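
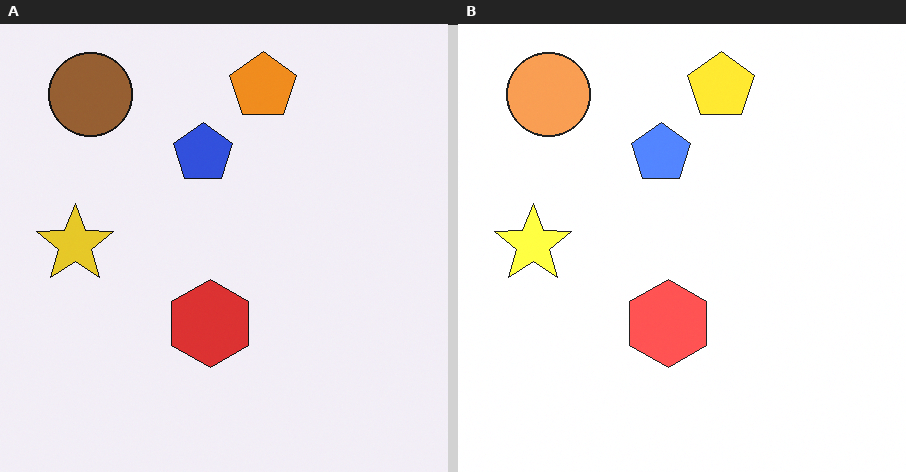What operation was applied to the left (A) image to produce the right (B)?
The transformation is: substantially brightened.

Every pixel — background and shapes alike — is uniformly brightened.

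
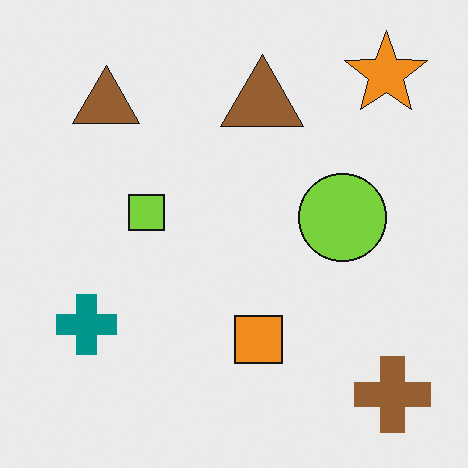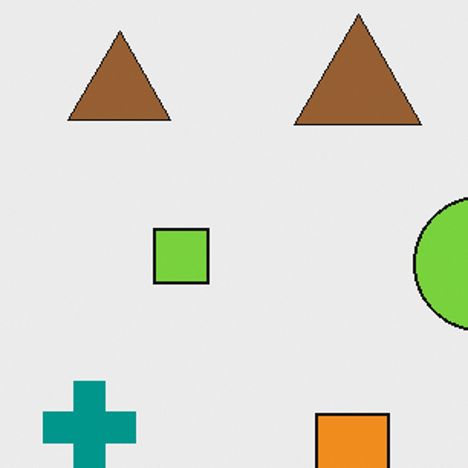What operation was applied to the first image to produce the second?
The transformation is: cropped slightly and scaled back up.

The visible shapes are larger and the field of view is narrower; shapes near the original edges may be partly or wholly outside the frame — a crop-and-rescale.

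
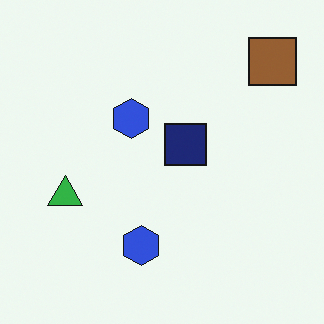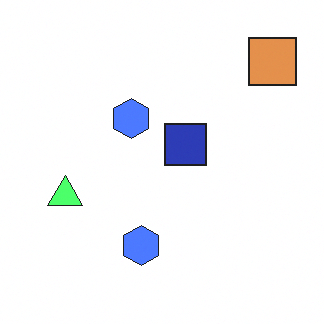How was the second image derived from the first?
It was noticeably brightened.

Every pixel — background and shapes alike — is uniformly brightened.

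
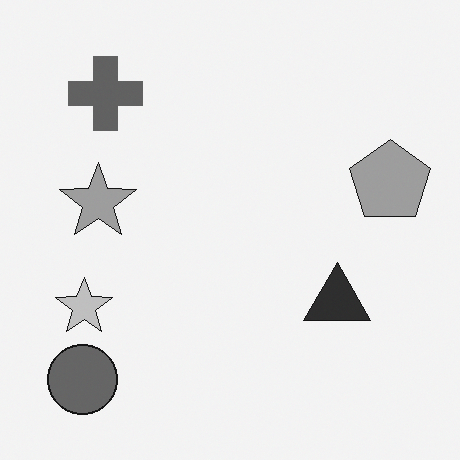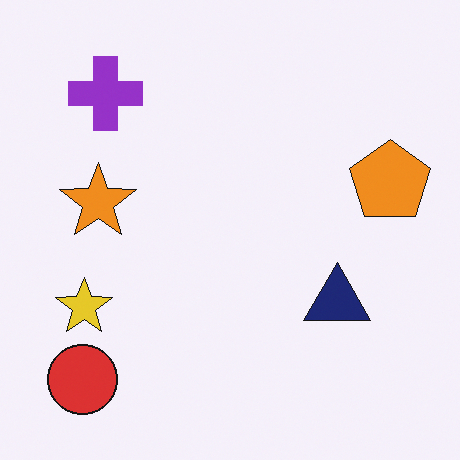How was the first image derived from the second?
This is the original image converted to grayscale.

All color is removed — every shape is now a shade of grey.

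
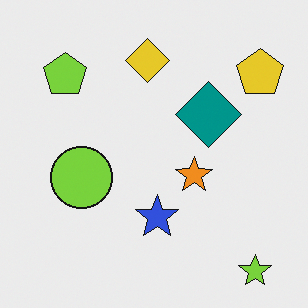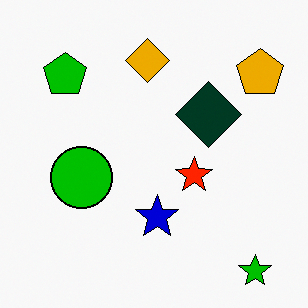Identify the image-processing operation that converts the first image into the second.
Given much higher contrast.

Tones are pushed away from mid-grey across the whole image — a global contrast change.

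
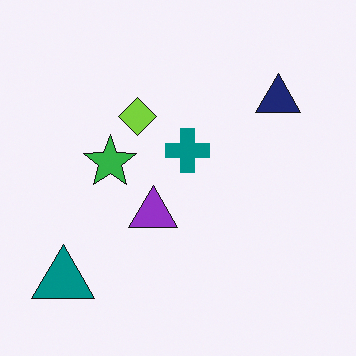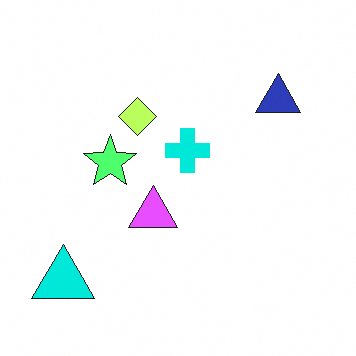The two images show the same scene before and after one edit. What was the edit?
The second image is the first substantially brightened.

Every pixel — background and shapes alike — is uniformly brightened.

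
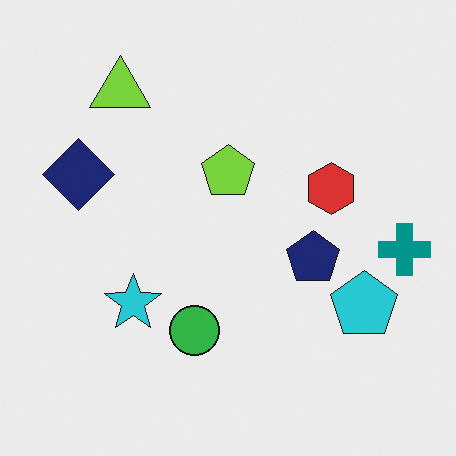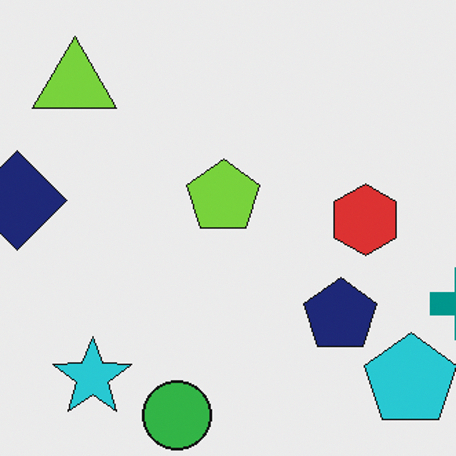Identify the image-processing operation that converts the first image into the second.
The second image is the first cropped slightly and scaled back up.

The visible shapes are larger and the field of view is narrower; shapes near the original edges may be partly or wholly outside the frame — a crop-and-rescale.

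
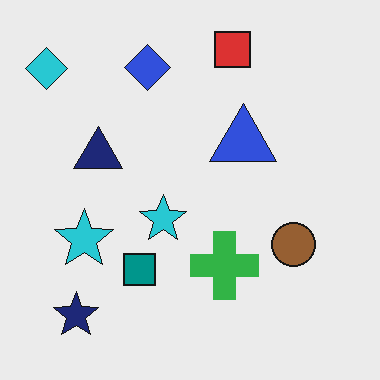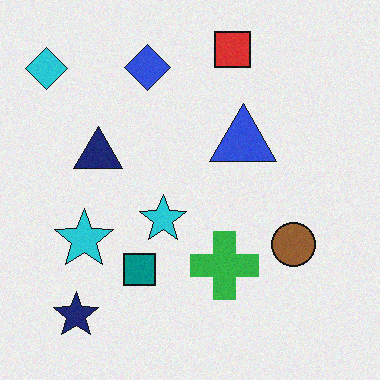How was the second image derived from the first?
The transformation is: degraded with light additive noise.

Random speckle covers the whole image, including the flat background.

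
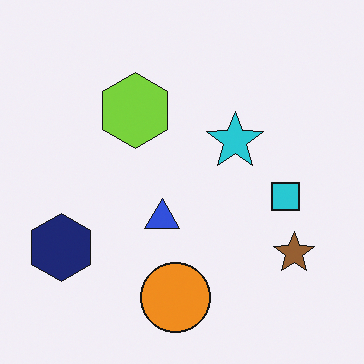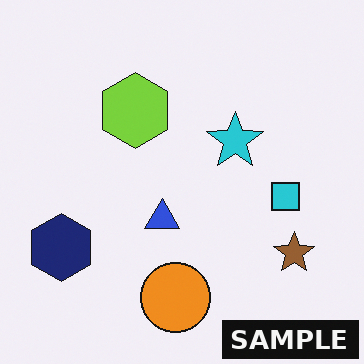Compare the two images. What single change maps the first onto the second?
Watermarked with the text "SAMPLE" in the lower-right corner.

A dark label reading "SAMPLE" appears in the lower-right corner.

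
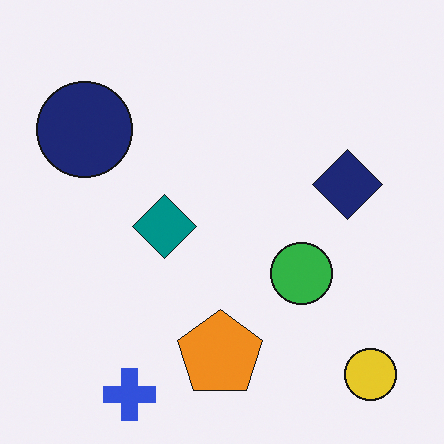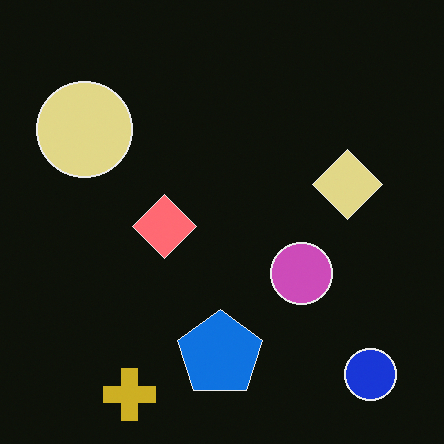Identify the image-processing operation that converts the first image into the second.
It was color-inverted (negative).

The light background has become dark and every shape's color is its complement — a photographic negative.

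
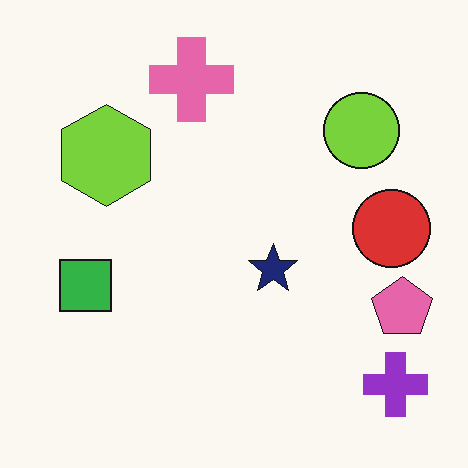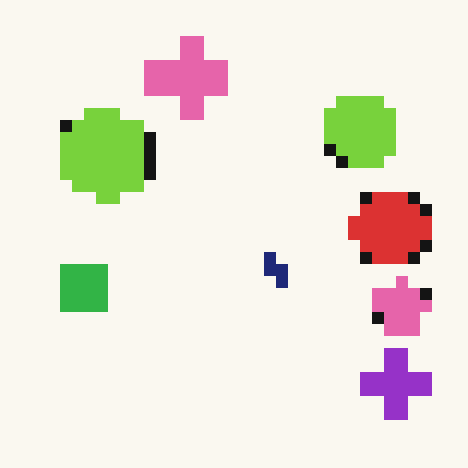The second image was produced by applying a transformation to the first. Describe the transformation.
The image was coarsely pixelated.

Shapes are reduced to large square blocks; fine edges and outlines are lost — a downscale-then-upscale (mosaic) effect.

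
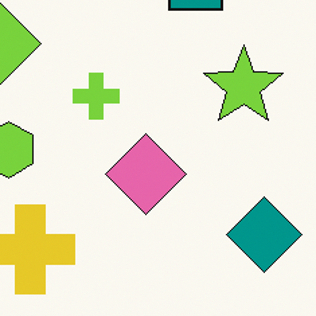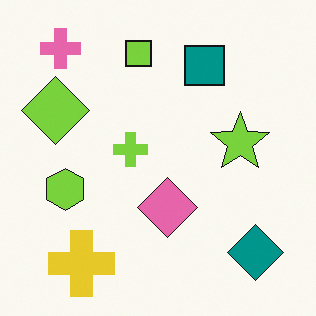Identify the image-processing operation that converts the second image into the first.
It was cropped slightly and scaled back up.

The visible shapes are larger and the field of view is narrower; shapes near the original edges may be partly or wholly outside the frame — a crop-and-rescale.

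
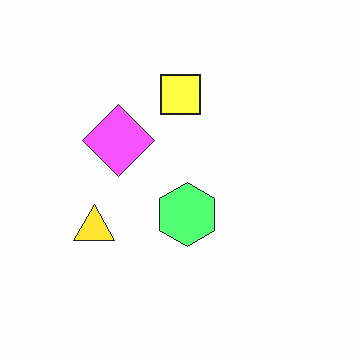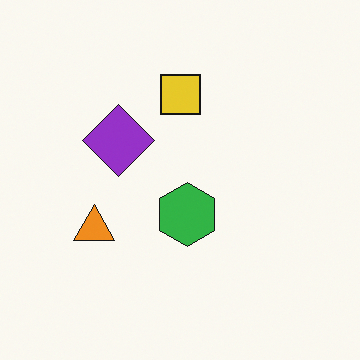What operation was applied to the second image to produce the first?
It was brightened a lot.

Every pixel — background and shapes alike — is uniformly brightened.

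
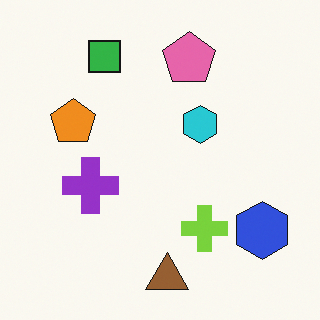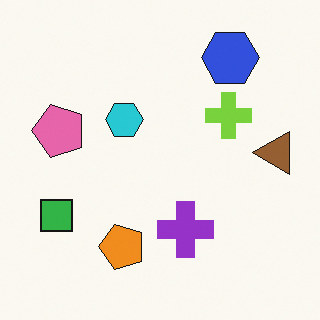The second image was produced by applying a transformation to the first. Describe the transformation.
The transformation is: rotated 90° counter-clockwise.

The blue hexagon sits in the bottom-right of the first image and the top-right of the second — consistent with a whole-image 90° counter-clockwise rotation.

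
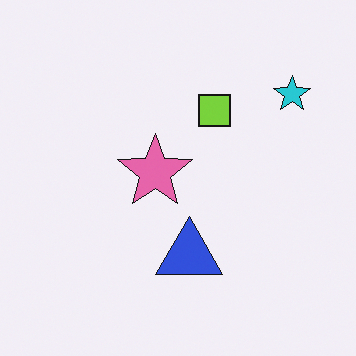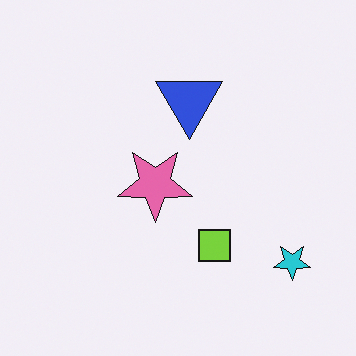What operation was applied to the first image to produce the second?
It was flipped vertically (top ↔ bottom).

The cyan star is in the top-right of the first image and the bottom-right of the second — shapes on opposite sides of the horizontal midline have swapped in a mirror flip.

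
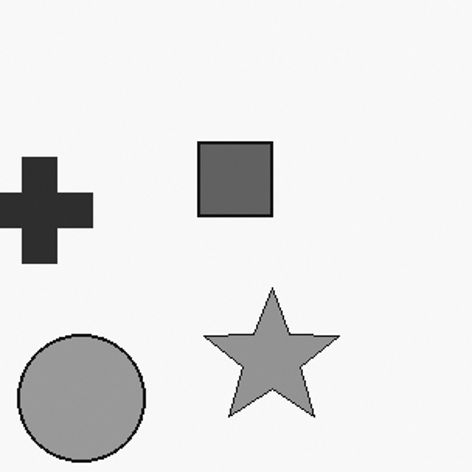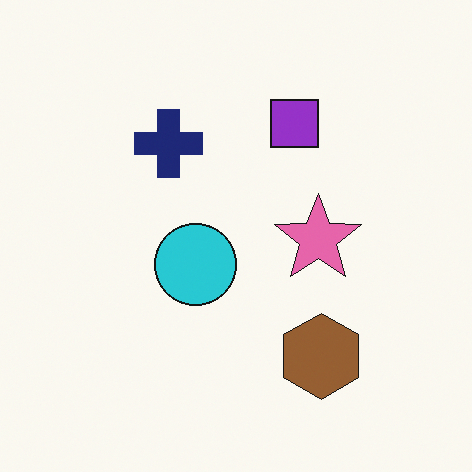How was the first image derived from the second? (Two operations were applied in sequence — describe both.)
The image was cropped slightly and scaled back up, then converted to grayscale.

The visible shapes are larger and the field of view is narrower; shapes near the original edges may be partly or wholly outside the frame — a crop-and-rescale. All color is removed — every shape is now a shade of grey.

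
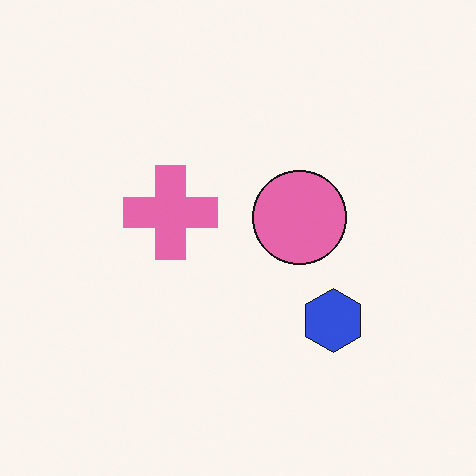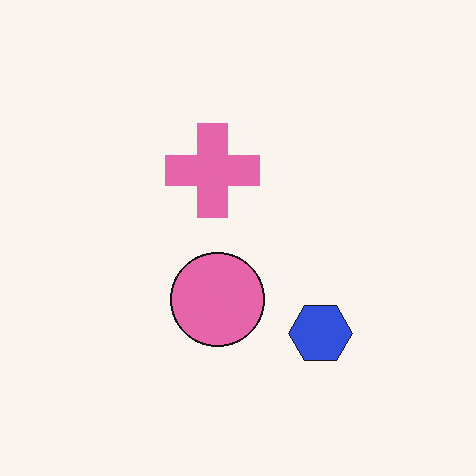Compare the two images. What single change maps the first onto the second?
Transposed (reflected across the top-left ↔ bottom-right diagonal).

Shapes have swapped their row and column positions — what was in the top-right is now in the bottom-left — a diagonal reflection.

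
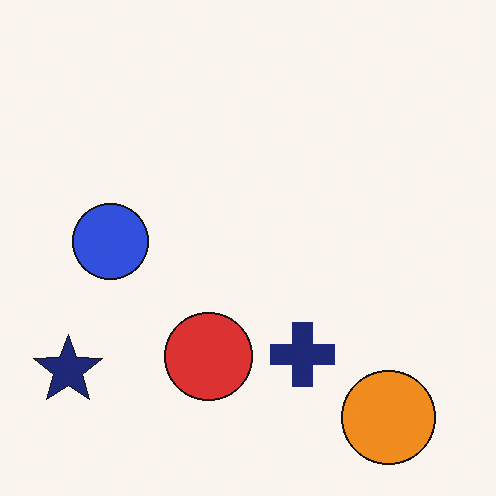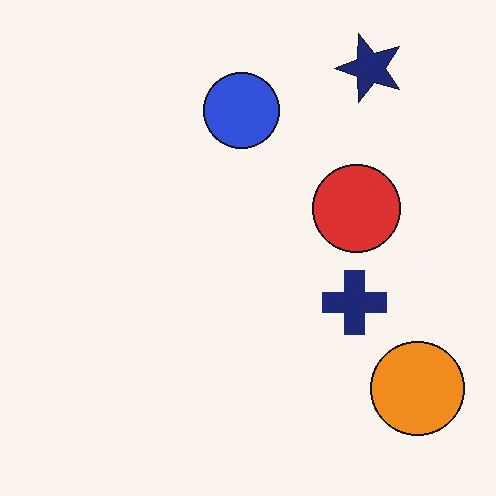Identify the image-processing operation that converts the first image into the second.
It was transposed (reflected across the top-left ↔ bottom-right diagonal).

Shapes have swapped their row and column positions — what was in the top-right is now in the bottom-left — a diagonal reflection.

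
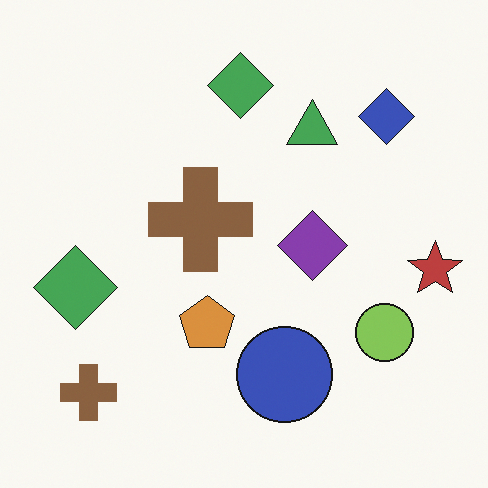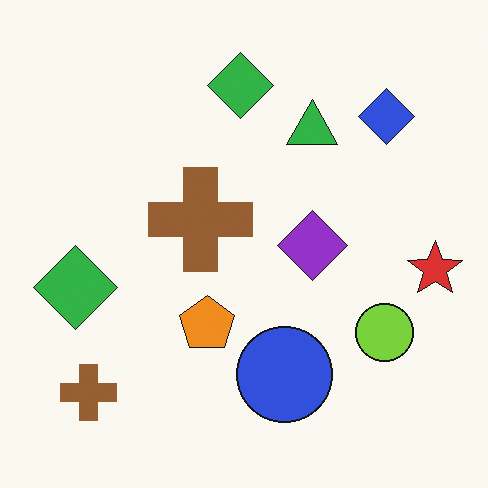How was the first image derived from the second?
It was slightly desaturated.

All colors are more muted and greyish — a global saturation change.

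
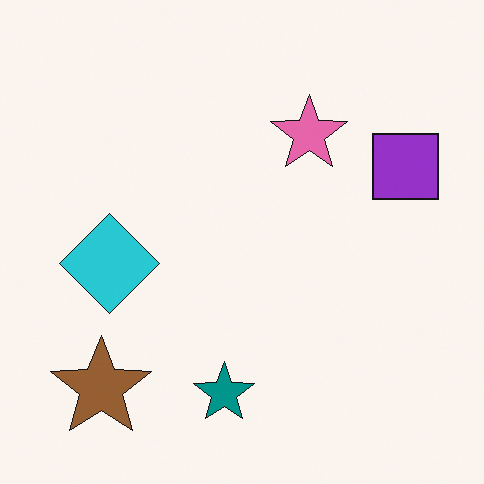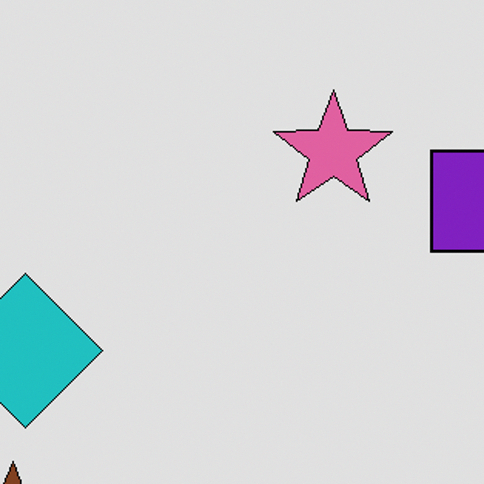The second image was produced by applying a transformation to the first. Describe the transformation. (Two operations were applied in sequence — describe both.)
The transformation is: moderately posterized, then cropped slightly and scaled back up.

Each flat color has snapped to a coarser quantized level — most visibly, the near-white background has dropped to a flat grey. The visible shapes are larger and the field of view is narrower; shapes near the original edges may be partly or wholly outside the frame — a crop-and-rescale.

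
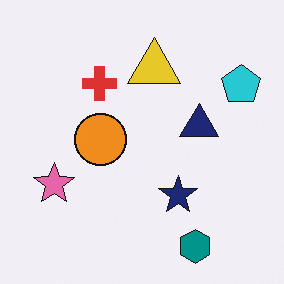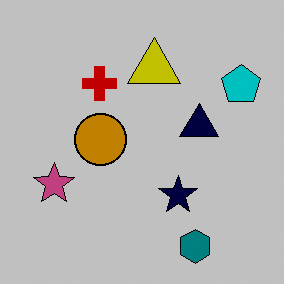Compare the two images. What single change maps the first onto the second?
This is the original image heavily posterized to just a handful of flat colors.

Each flat color has snapped to a coarser quantized level — most visibly, the near-white background has dropped to a flat grey.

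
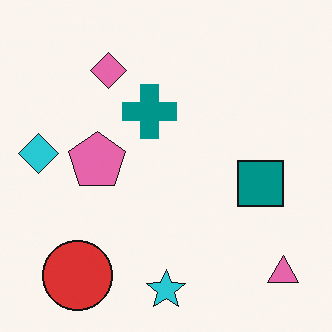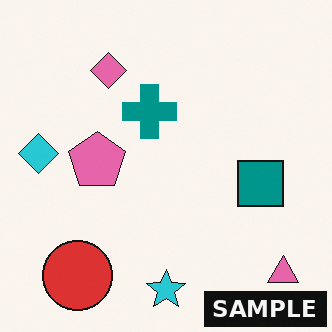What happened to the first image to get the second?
The transformation is: watermarked with the text "SAMPLE" in the lower-right corner.

A dark label reading "SAMPLE" appears in the lower-right corner.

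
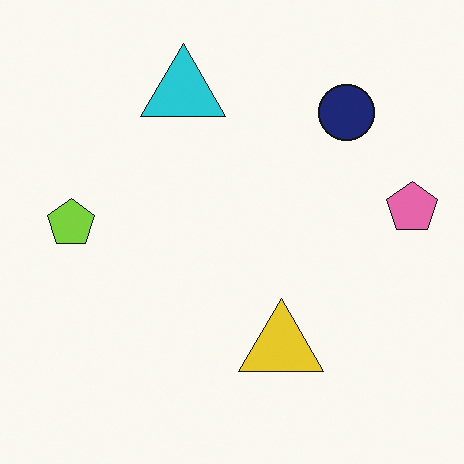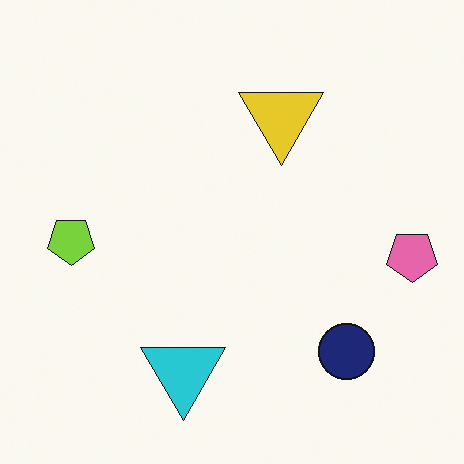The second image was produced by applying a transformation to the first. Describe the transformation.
The image was flipped vertically (top ↔ bottom).

The cyan triangle is in the top of the first image and the bottom of the second — shapes on opposite sides of the horizontal midline have swapped in a mirror flip.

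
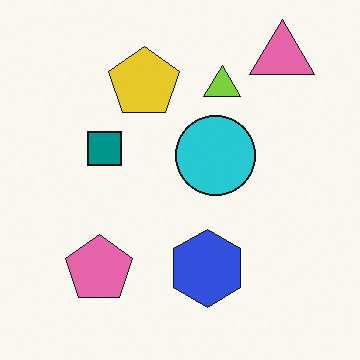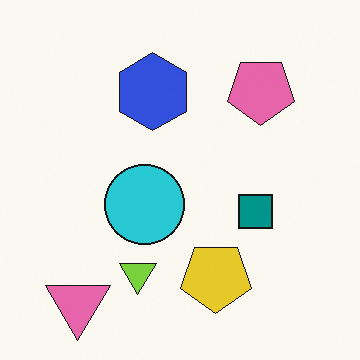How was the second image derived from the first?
The second image is the first rotated 180°.

The pink triangle sits in the top-right of the first image and the bottom-left of the second — consistent with a whole-image 180° rotation.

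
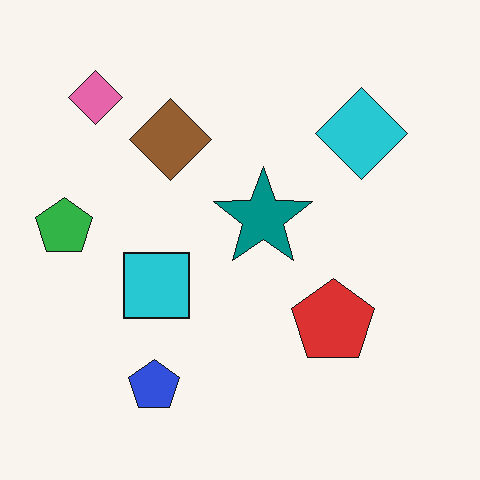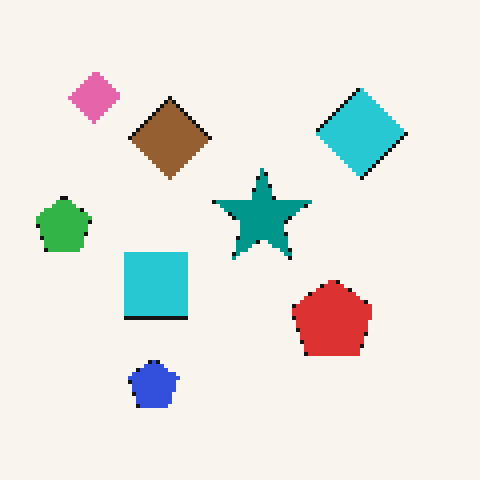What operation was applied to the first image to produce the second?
The transformation is: mildly pixelated.

Shapes are reduced to large square blocks; fine edges and outlines are lost — a downscale-then-upscale (mosaic) effect.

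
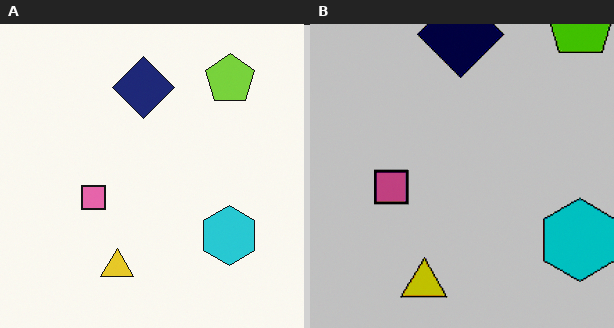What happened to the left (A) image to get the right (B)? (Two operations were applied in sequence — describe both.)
The transformation is: cropped slightly and scaled back up, then heavily posterized to just a handful of flat colors.

The visible shapes are larger and the field of view is narrower; shapes near the original edges may be partly or wholly outside the frame — a crop-and-rescale. Each flat color has snapped to a coarser quantized level — most visibly, the near-white background has dropped to a flat grey.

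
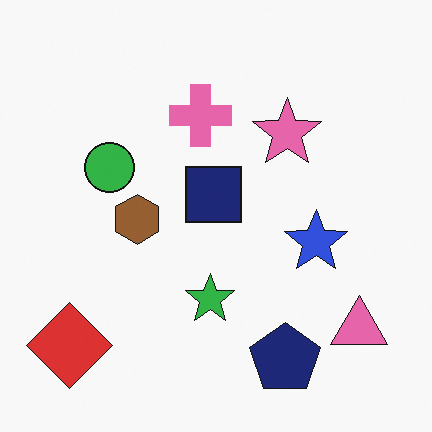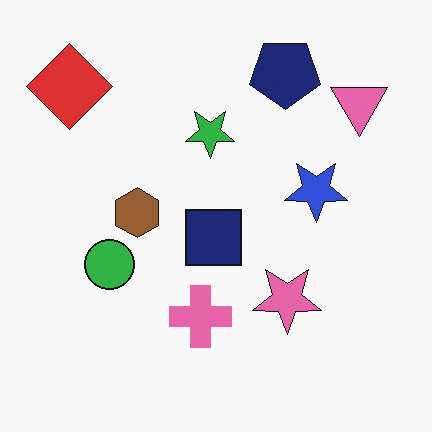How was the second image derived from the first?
Flipped vertically (top ↔ bottom).

The navy pentagon is in the bottom of the first image and the top of the second — shapes on opposite sides of the horizontal midline have swapped in a mirror flip.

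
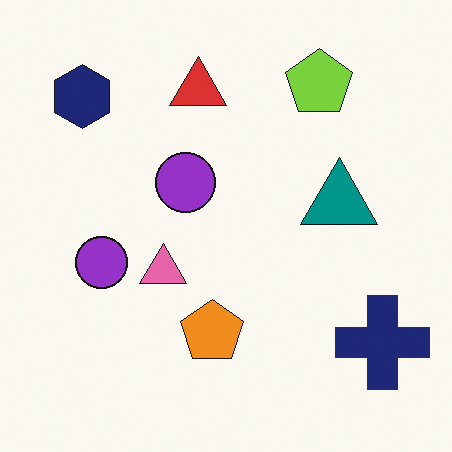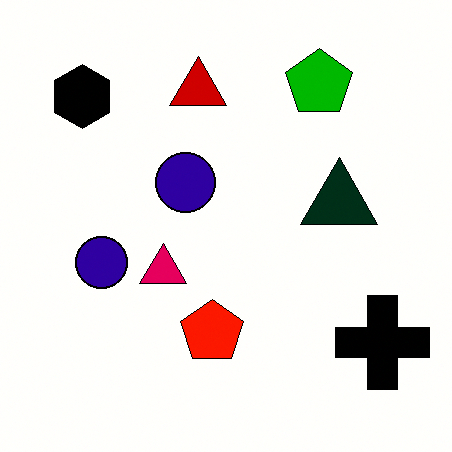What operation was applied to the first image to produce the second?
The image was boosted in contrast.

Tones are pushed away from mid-grey across the whole image — a global contrast change.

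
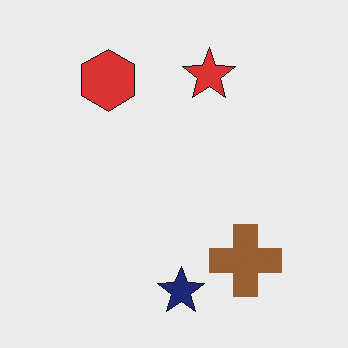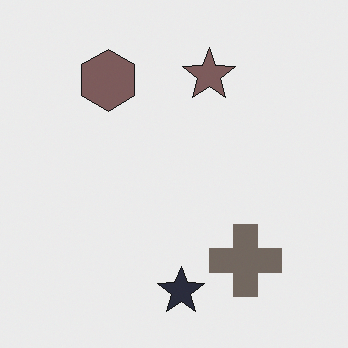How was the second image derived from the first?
The second image is the first heavily desaturated.

All colors are more muted and greyish — a global saturation change.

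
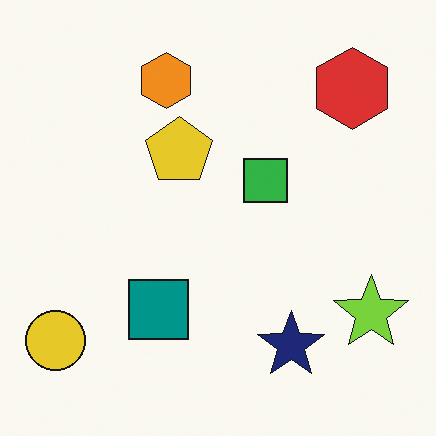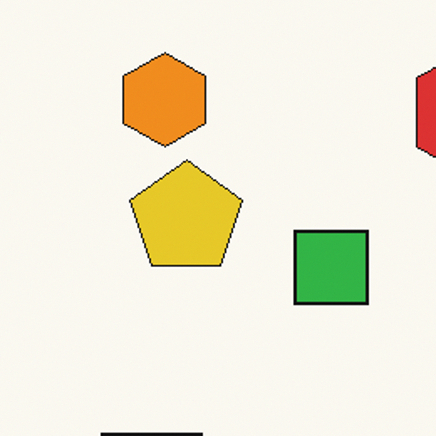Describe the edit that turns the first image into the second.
The transformation is: cropped tightly and scaled back up.

The visible shapes are larger and the field of view is narrower; shapes near the original edges may be partly or wholly outside the frame — a crop-and-rescale.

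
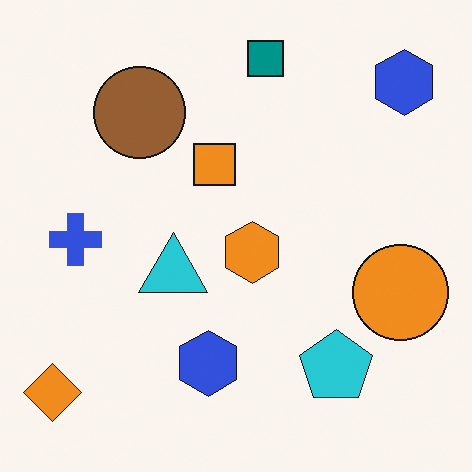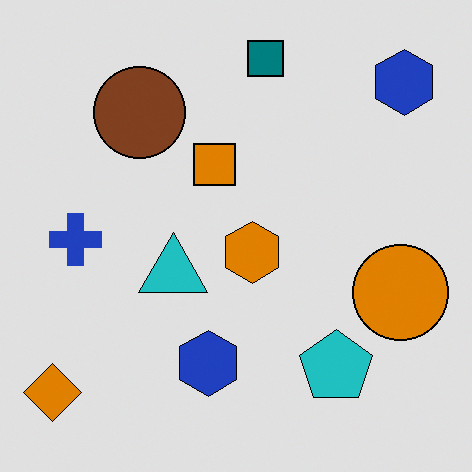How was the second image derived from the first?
It was posterized to a reduced palette.

Each flat color has snapped to a coarser quantized level — most visibly, the near-white background has dropped to a flat grey.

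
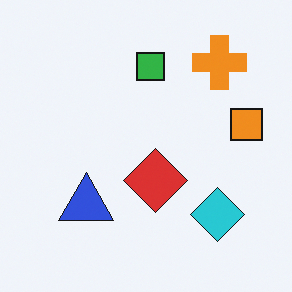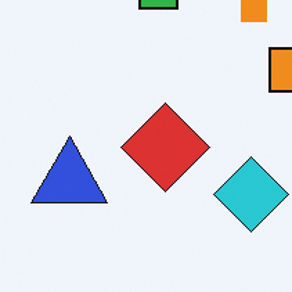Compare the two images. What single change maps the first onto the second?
Cropped slightly and scaled back up.

The visible shapes are larger and the field of view is narrower; shapes near the original edges may be partly or wholly outside the frame — a crop-and-rescale.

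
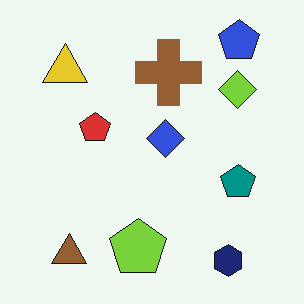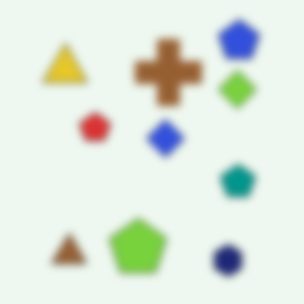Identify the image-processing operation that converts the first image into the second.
It was noticeably gaussian-blurred.

Shape edges and outlines are uniformly softened across the whole image.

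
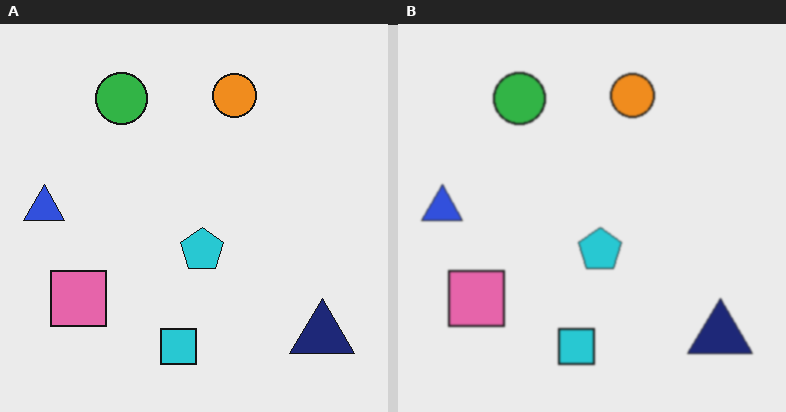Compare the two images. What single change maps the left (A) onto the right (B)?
The right (B) image is the left (A) lightly blurred.

Shape edges and outlines are uniformly softened across the whole image.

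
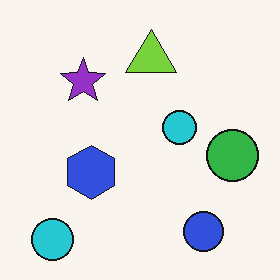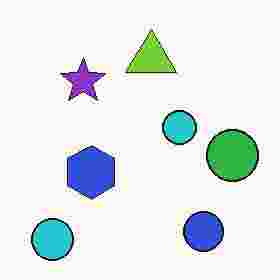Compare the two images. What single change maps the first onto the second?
The second image is the first heavily JPEG-compressed with obvious blocking artifacts.

Blocky 8×8 compression artifacts appear around shape edges and the flat background shows ringing — characteristic JPEG degradation.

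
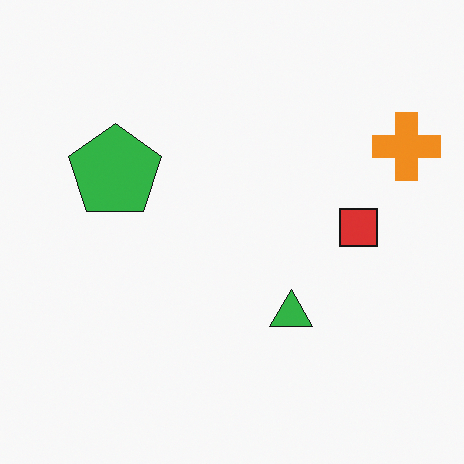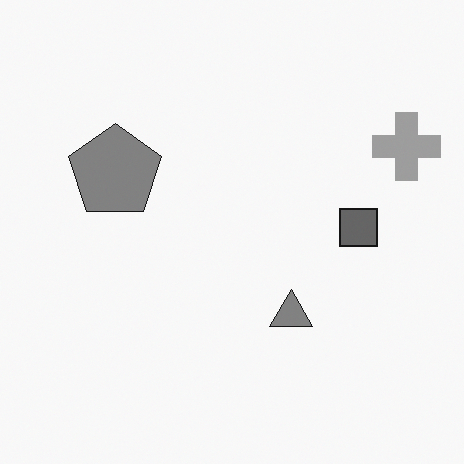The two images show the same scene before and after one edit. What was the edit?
This is the original image converted to grayscale.

All color is removed — every shape is now a shade of grey.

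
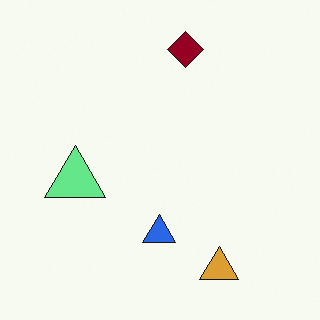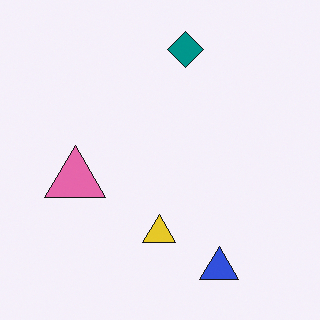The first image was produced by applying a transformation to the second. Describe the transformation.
Hue-shifted through roughly half the color wheel.

Every shape's color has rotated by the same amount around the hue wheel — a uniform hue shift.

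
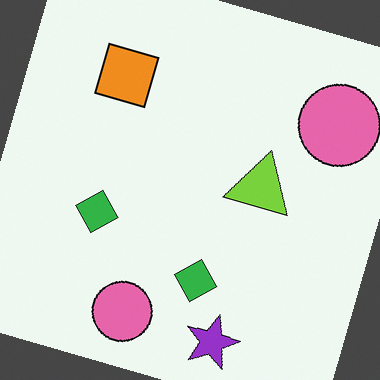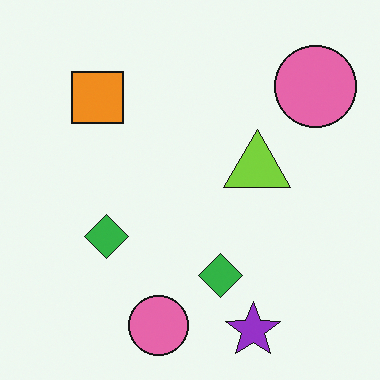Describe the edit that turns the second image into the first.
Rotated clockwise by a moderate amount.

Every shape is tilted by the same angle and the image corners show triangular fill wedges — a whole-image rotation by a non-right angle.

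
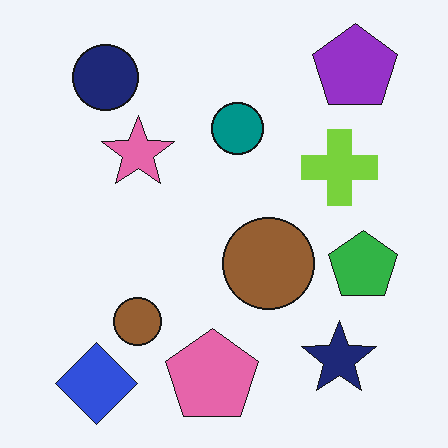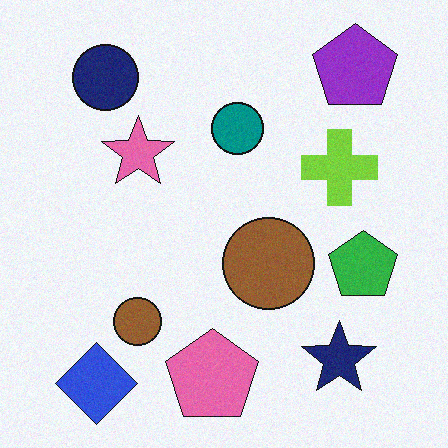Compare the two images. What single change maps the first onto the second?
It was degraded with subtle gaussian noise.

Random speckle covers the whole image, including the flat background.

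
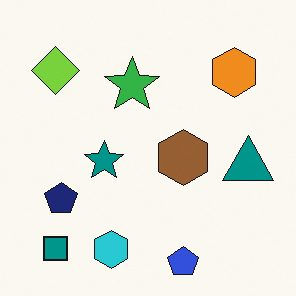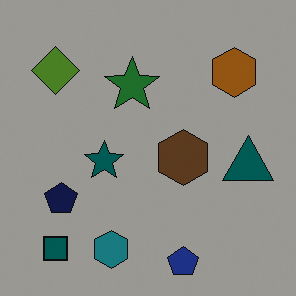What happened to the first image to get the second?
The second image is the first substantially darkened.

Every pixel — background and shapes alike — is uniformly darkened.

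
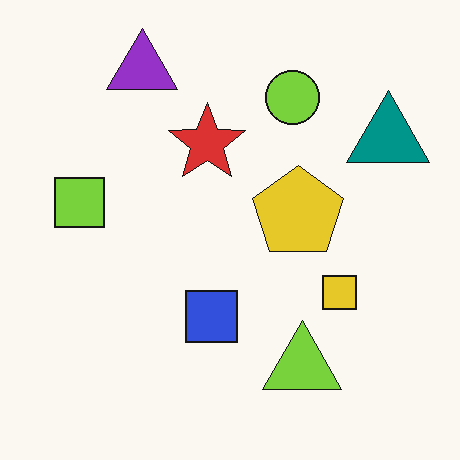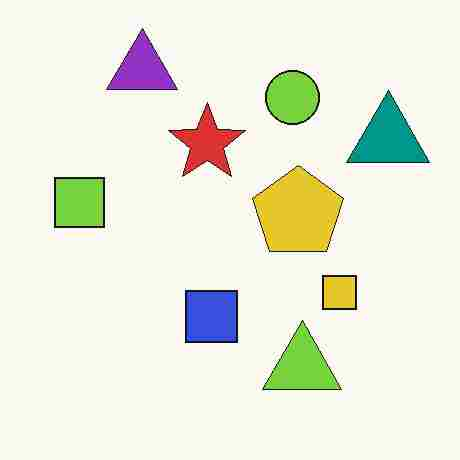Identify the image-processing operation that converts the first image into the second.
It was degraded with heavy JPEG compression.

Blocky 8×8 compression artifacts appear around shape edges and the flat background shows ringing — characteristic JPEG degradation.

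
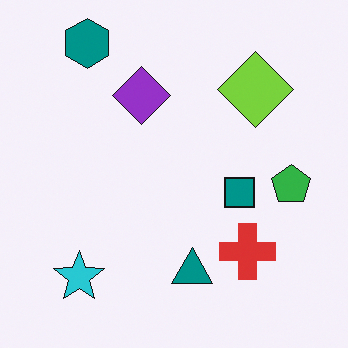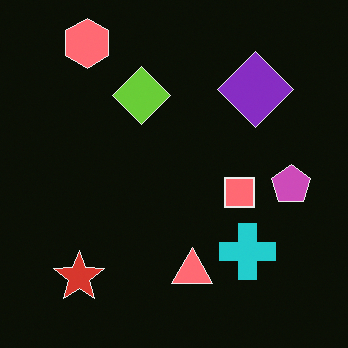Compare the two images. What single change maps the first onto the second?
The transformation is: color-inverted (negative).

The light background has become dark and every shape's color is its complement — a photographic negative.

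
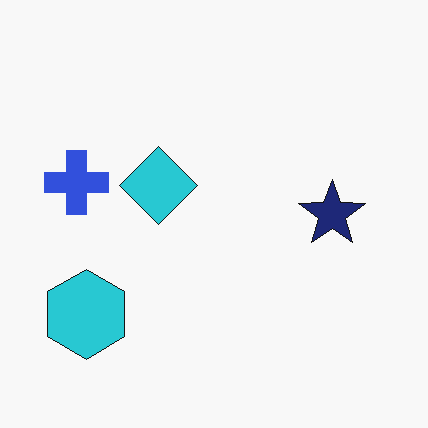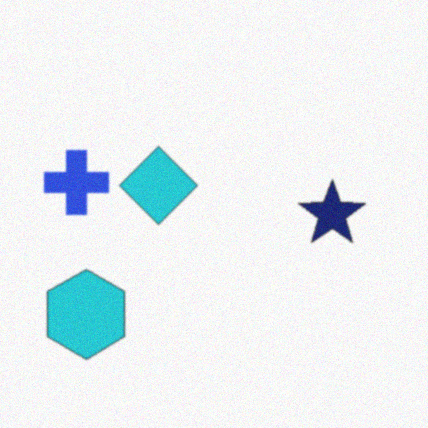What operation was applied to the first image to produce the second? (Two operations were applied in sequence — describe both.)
The second image is the first slightly softened, then degraded with light additive noise.

Shape edges and outlines are uniformly softened across the whole image. Random speckle covers the whole image, including the flat background.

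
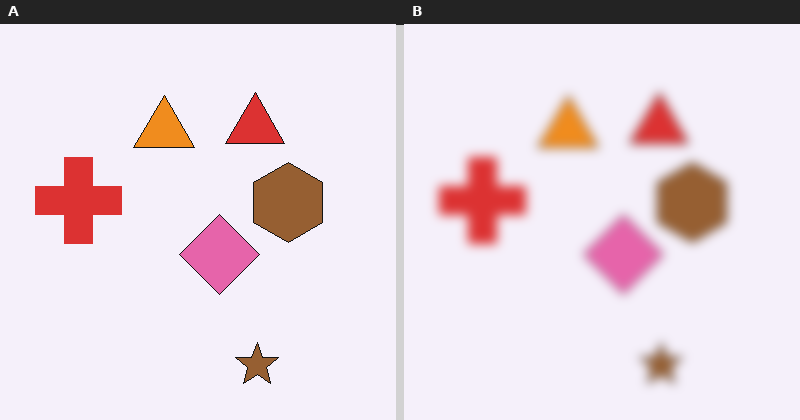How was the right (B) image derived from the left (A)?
Heavily blurred.

Shape edges and outlines are uniformly softened across the whole image.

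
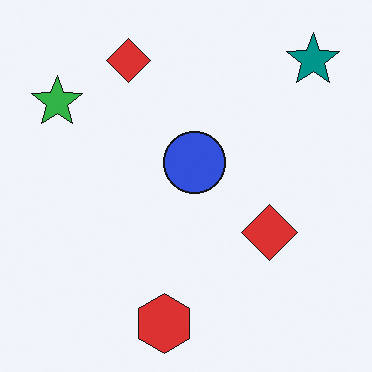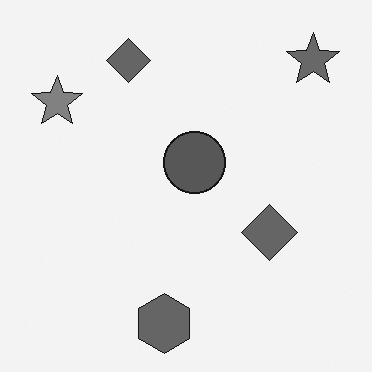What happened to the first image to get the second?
This is the original image converted to grayscale.

All color is removed — every shape is now a shade of grey.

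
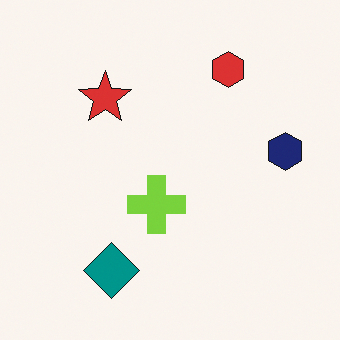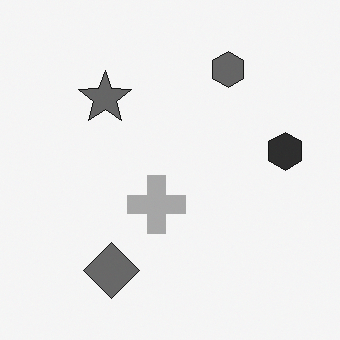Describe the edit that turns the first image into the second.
Converted to grayscale.

All color is removed — every shape is now a shade of grey.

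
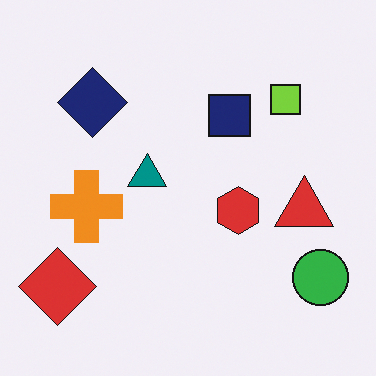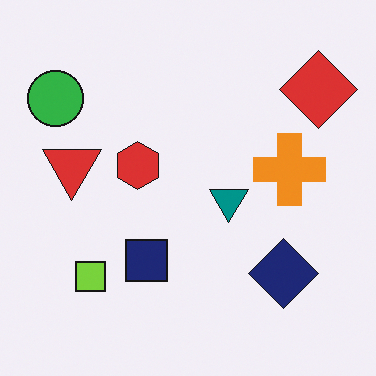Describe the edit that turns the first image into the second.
This is the original image rotated 180°.

The red diamond sits in the bottom-left of the first image and the top-right of the second — consistent with a whole-image 180° rotation.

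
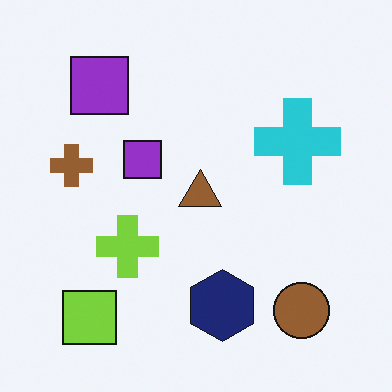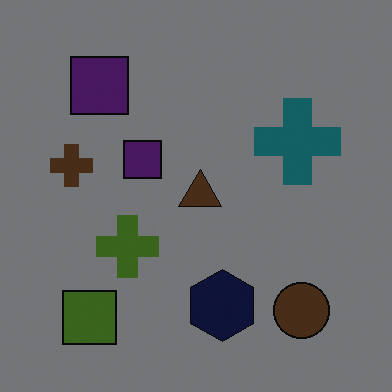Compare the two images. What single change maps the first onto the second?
The second image is the first darkened a lot.

Every pixel — background and shapes alike — is uniformly darkened.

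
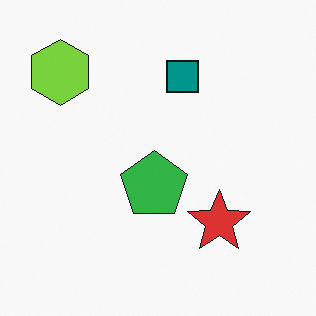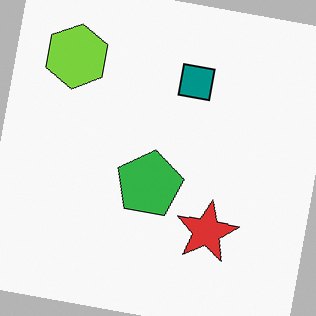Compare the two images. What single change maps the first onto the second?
The transformation is: rotated clockwise by a few degrees.

Every shape is tilted by the same angle and the image corners show triangular fill wedges — a whole-image rotation by a non-right angle.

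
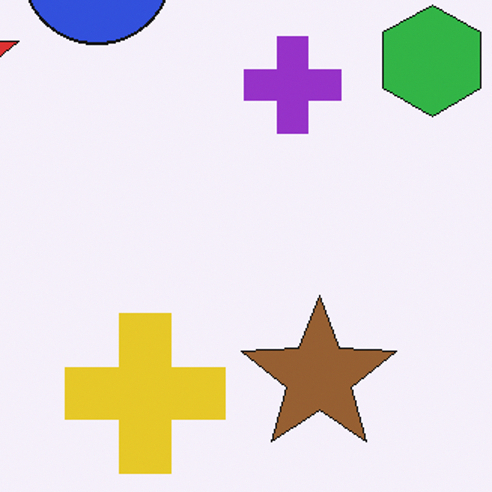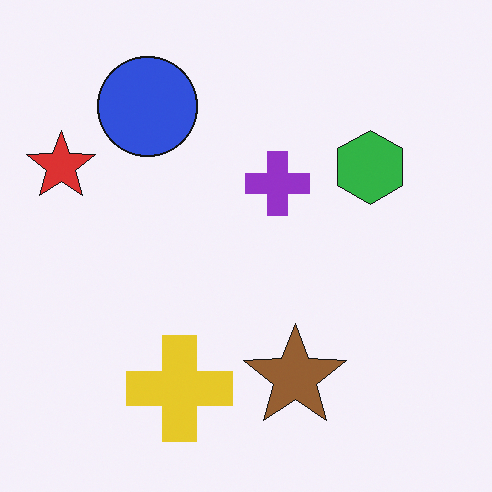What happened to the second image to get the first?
This is the original image cropped to a modestly smaller region and rescaled.

The visible shapes are larger and the field of view is narrower; shapes near the original edges may be partly or wholly outside the frame — a crop-and-rescale.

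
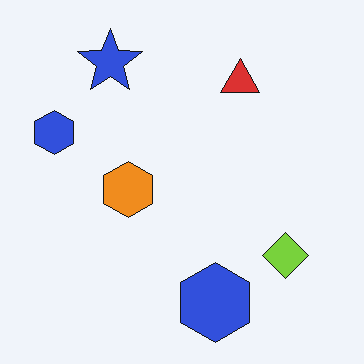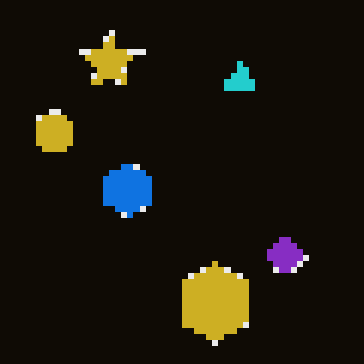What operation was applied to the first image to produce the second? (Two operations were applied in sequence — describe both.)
Pixelated into visible square blocks, then color-inverted (negative).

Shapes are reduced to large square blocks; fine edges and outlines are lost — a downscale-then-upscale (mosaic) effect. The light background has become dark and every shape's color is its complement — a photographic negative.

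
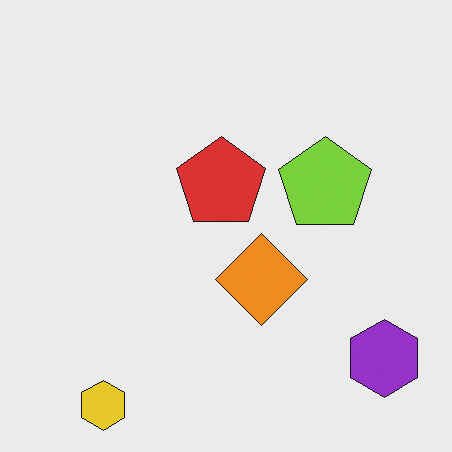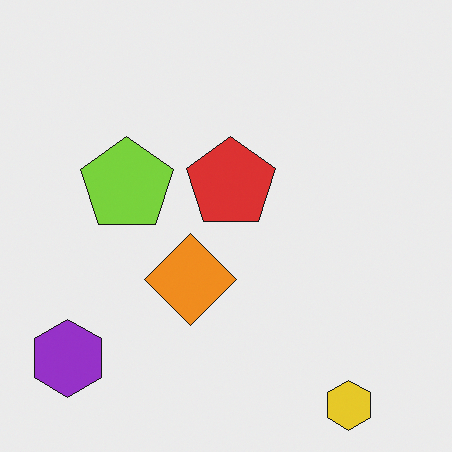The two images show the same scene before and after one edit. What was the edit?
The image was flipped horizontally (left ↔ right).

The purple hexagon is in the bottom-right of the first image and the bottom-left of the second — shapes on opposite sides of the vertical midline have swapped in a mirror flip.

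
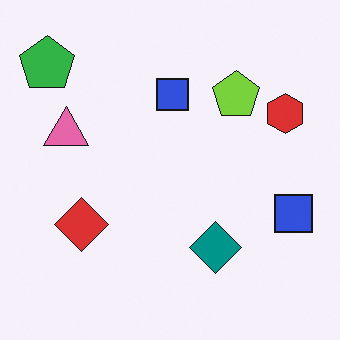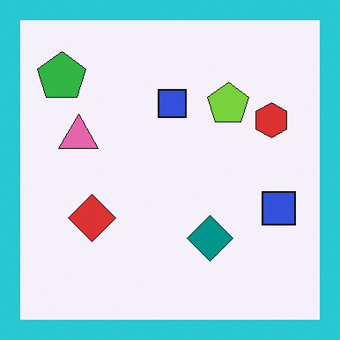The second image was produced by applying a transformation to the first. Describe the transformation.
This is the original image framed with a cyan border.

A solid cyan frame runs around the edge of the second image, with the content slightly shrunk inside it.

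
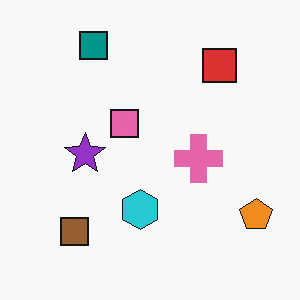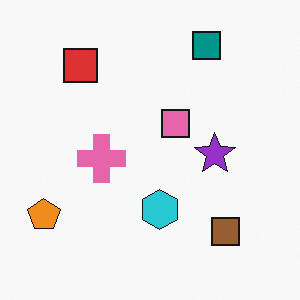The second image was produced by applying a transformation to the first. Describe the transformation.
This is the original image flipped horizontally (left ↔ right).

The orange pentagon is in the bottom-right of the first image and the bottom-left of the second — shapes on opposite sides of the vertical midline have swapped in a mirror flip.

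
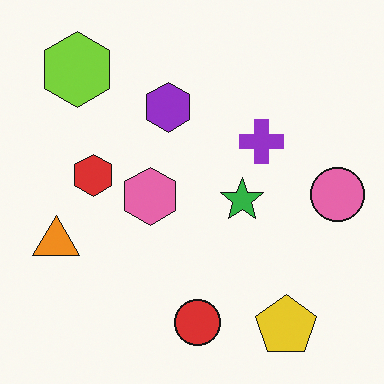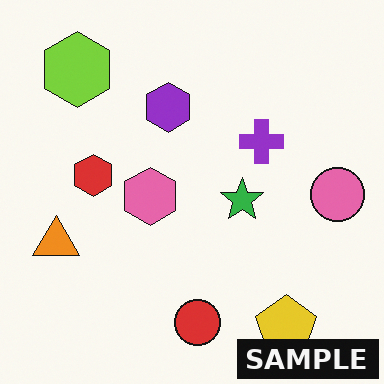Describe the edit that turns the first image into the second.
The image was watermarked with the text "SAMPLE" in the lower-right corner.

A dark label reading "SAMPLE" appears in the lower-right corner.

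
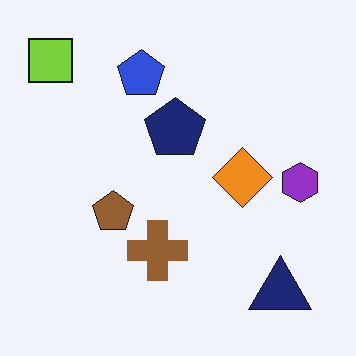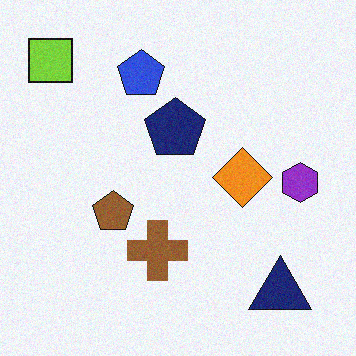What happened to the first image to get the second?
The second image is the first degraded with subtle gaussian noise.

Random speckle covers the whole image, including the flat background.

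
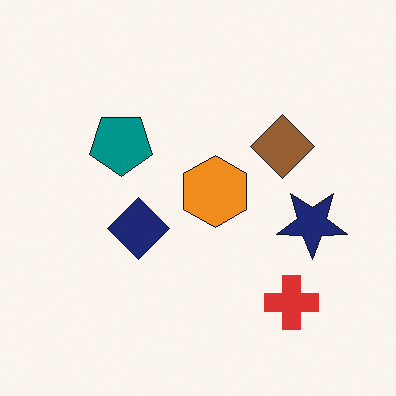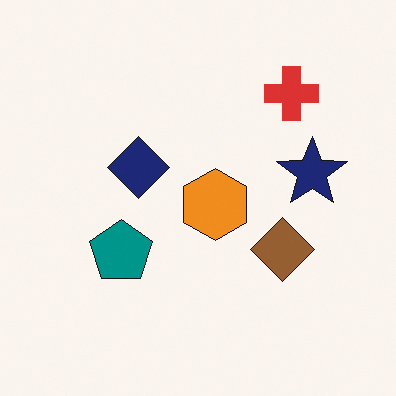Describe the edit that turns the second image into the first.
It was flipped vertically (top ↔ bottom).

The red cross is in the top-right of the second image and the bottom-right of the first — shapes on opposite sides of the horizontal midline have swapped in a mirror flip.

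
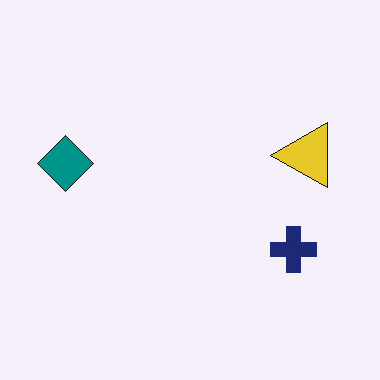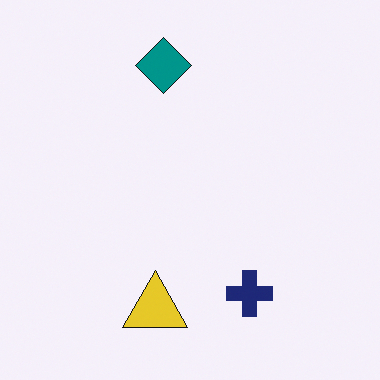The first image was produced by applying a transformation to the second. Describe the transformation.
The first image is the second transposed (reflected across the top-left ↔ bottom-right diagonal).

Shapes have swapped their row and column positions — what was in the top-right is now in the bottom-left — a diagonal reflection.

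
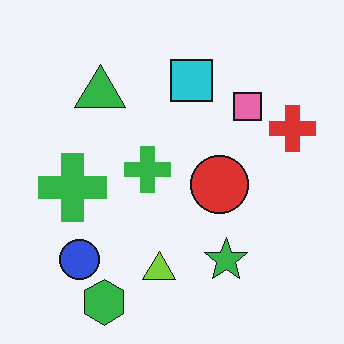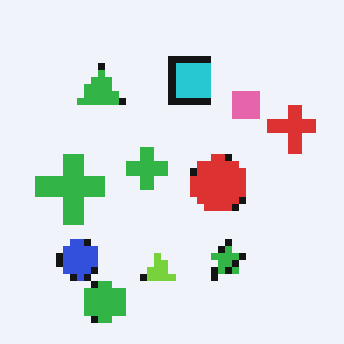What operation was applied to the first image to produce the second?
The transformation is: moderately pixelated.

Shapes are reduced to large square blocks; fine edges and outlines are lost — a downscale-then-upscale (mosaic) effect.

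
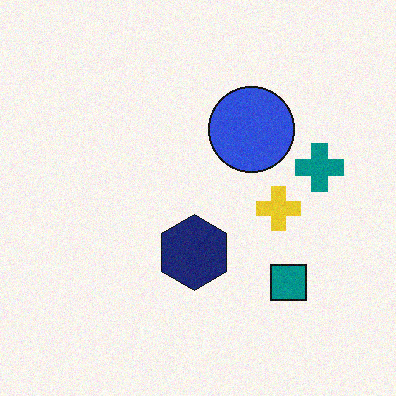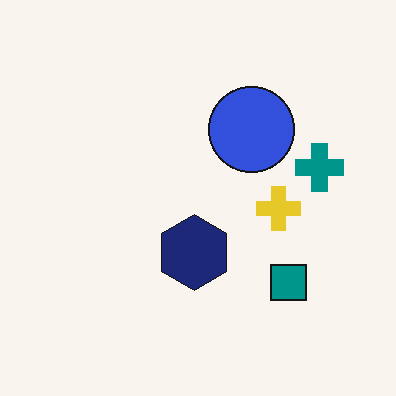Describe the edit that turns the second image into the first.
The transformation is: degraded with light additive noise.

Random speckle covers the whole image, including the flat background.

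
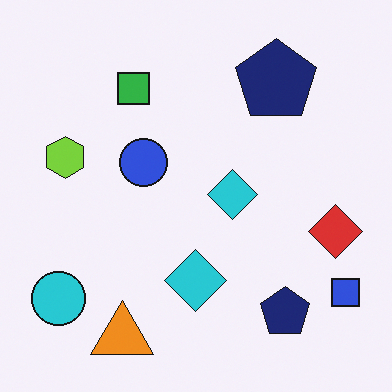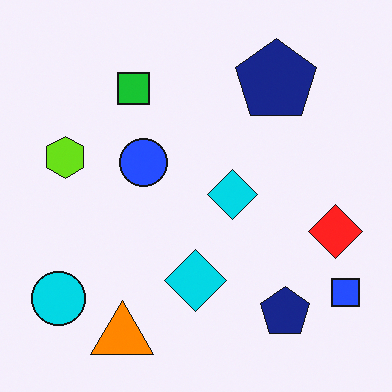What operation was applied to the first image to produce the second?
Slightly oversaturated.

All colors are more vivid — a global saturation change.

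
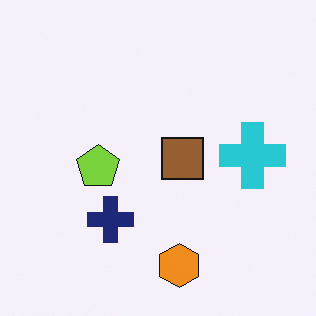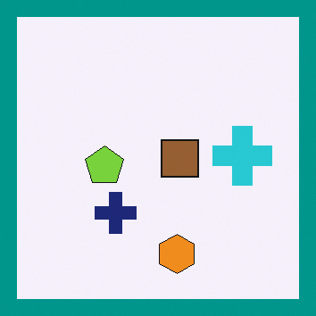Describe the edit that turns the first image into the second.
The transformation is: framed with a teal border.

A solid teal frame runs around the edge of the second image, with the content slightly shrunk inside it.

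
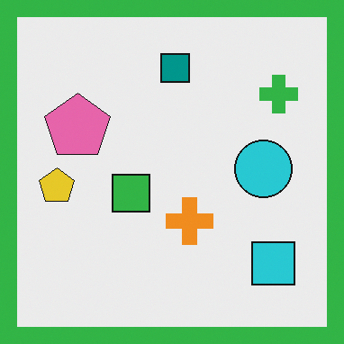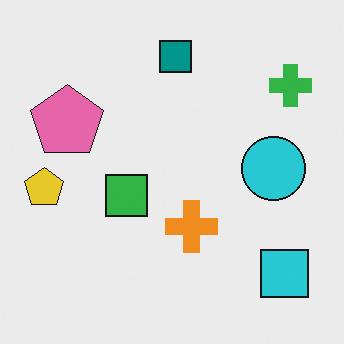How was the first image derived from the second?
The image was framed with a green border.

A solid green frame runs around the edge of the first image, with the content slightly shrunk inside it.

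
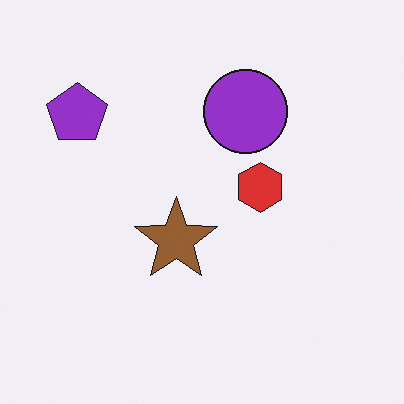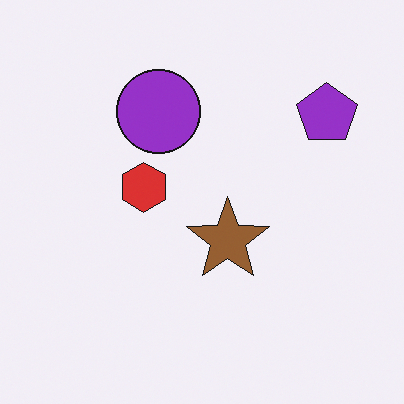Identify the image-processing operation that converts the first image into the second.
This is the original image flipped horizontally (left ↔ right).

The purple pentagon is in the top-left of the first image and the top-right of the second — shapes on opposite sides of the vertical midline have swapped in a mirror flip.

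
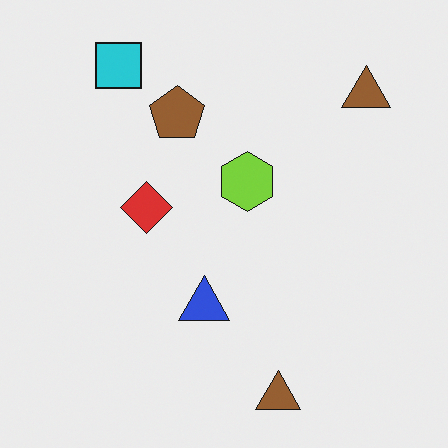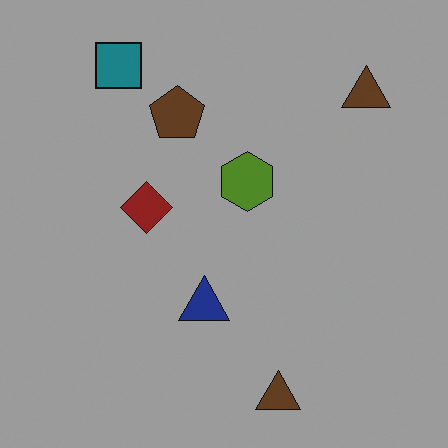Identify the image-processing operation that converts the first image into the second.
It was substantially darkened.

Every pixel — background and shapes alike — is uniformly darkened.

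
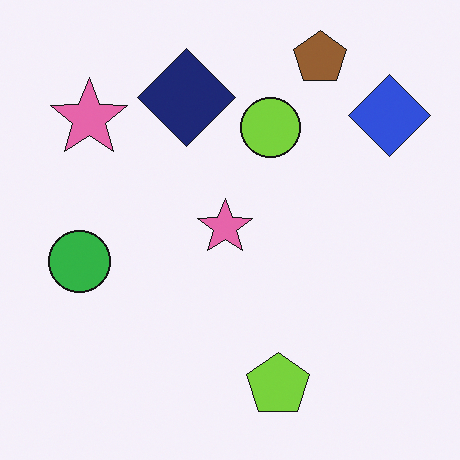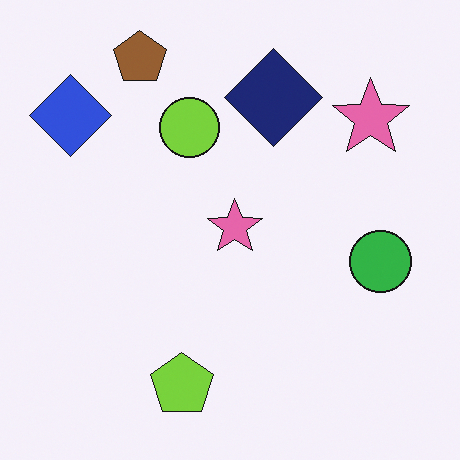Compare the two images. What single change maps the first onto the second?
The transformation is: flipped horizontally (left ↔ right).

The blue diamond is in the top-right of the first image and the top-left of the second — shapes on opposite sides of the vertical midline have swapped in a mirror flip.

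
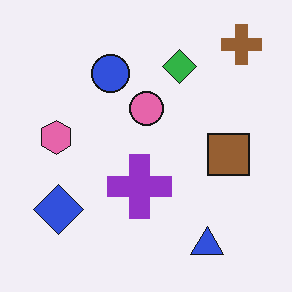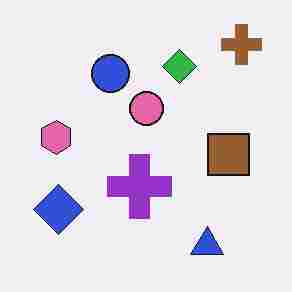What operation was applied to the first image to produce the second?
The transformation is: heavily JPEG-compressed with obvious blocking artifacts.

Blocky 8×8 compression artifacts appear around shape edges and the flat background shows ringing — characteristic JPEG degradation.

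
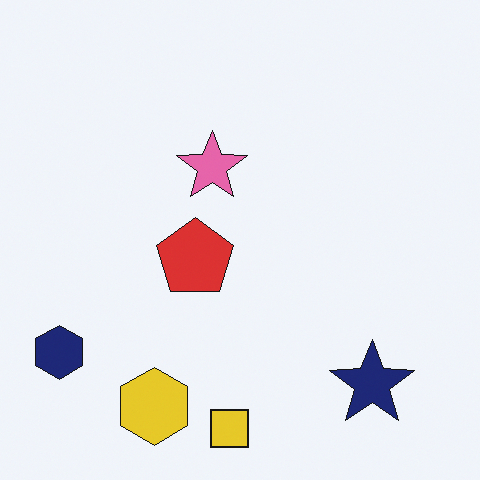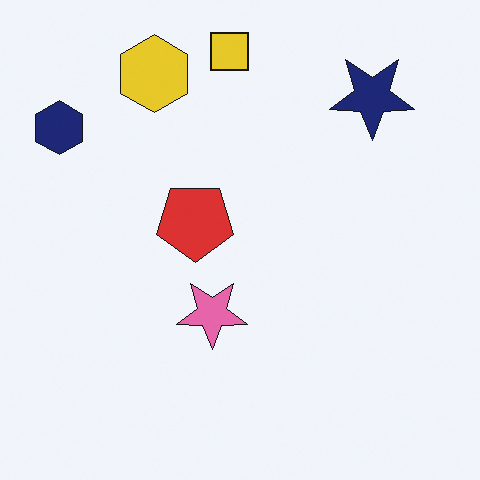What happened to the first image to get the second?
This is the original image flipped vertically (top ↔ bottom).

The yellow square is in the bottom of the first image and the top of the second — shapes on opposite sides of the horizontal midline have swapped in a mirror flip.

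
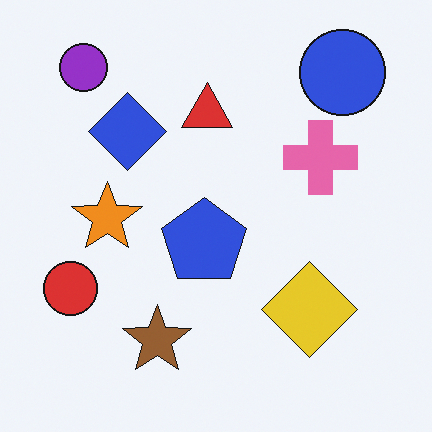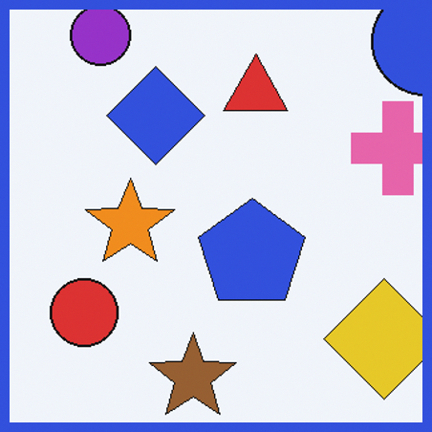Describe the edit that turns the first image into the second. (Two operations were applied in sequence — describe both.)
It was cropped to a modestly smaller region and rescaled, then framed with a blue border.

The visible shapes are larger and the field of view is narrower; shapes near the original edges may be partly or wholly outside the frame — a crop-and-rescale. A solid blue frame runs around the edge of the second image, with the content slightly shrunk inside it.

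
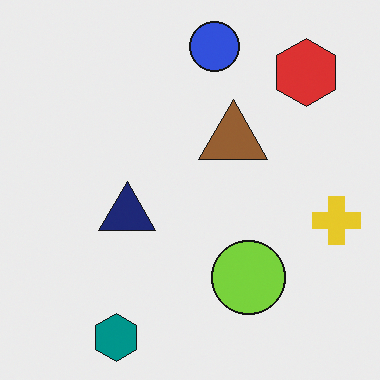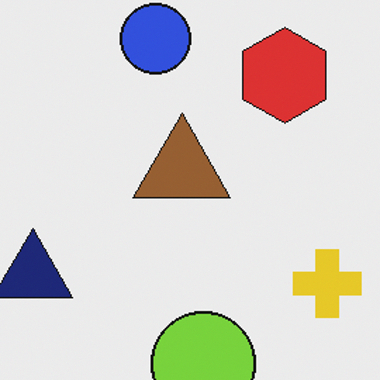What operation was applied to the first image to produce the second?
The second image is the first cropped to a modestly smaller region and rescaled.

The visible shapes are larger and the field of view is narrower; shapes near the original edges may be partly or wholly outside the frame — a crop-and-rescale.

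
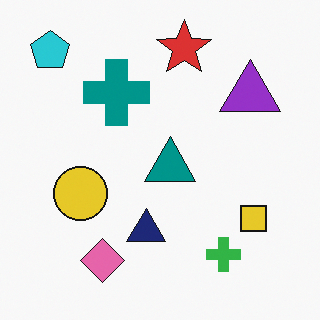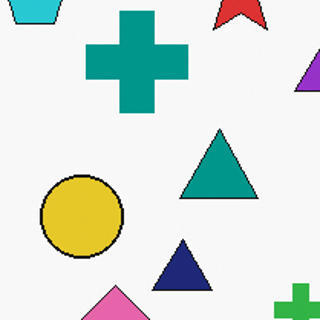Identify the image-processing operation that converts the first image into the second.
It was cropped slightly and scaled back up.

The visible shapes are larger and the field of view is narrower; shapes near the original edges may be partly or wholly outside the frame — a crop-and-rescale.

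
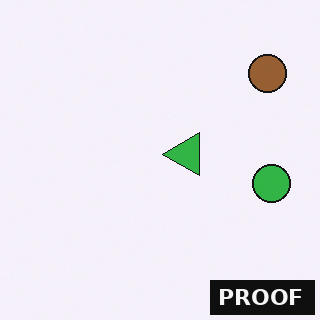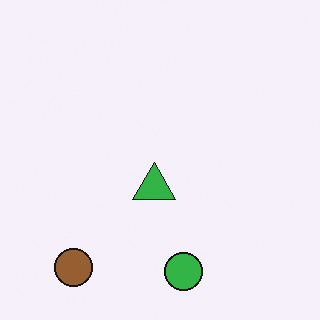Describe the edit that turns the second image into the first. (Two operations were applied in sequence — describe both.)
The image was transposed (reflected across the top-left ↔ bottom-right diagonal), then watermarked with the text "PROOF" in the lower-right corner.

Shapes have swapped their row and column positions — what was in the top-right is now in the bottom-left — a diagonal reflection. A dark label reading "PROOF" appears in the lower-right corner.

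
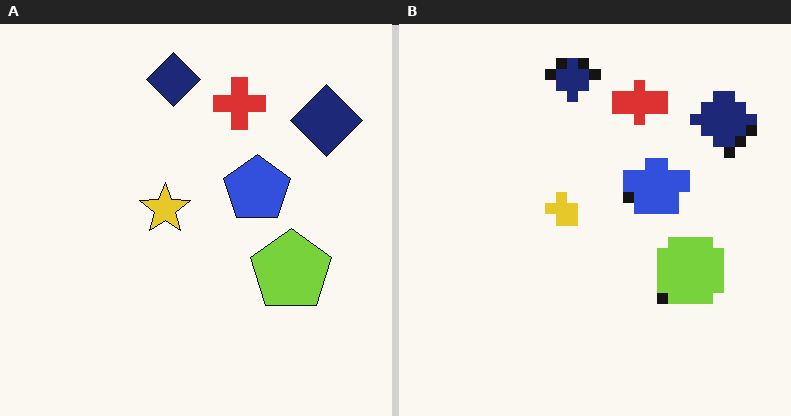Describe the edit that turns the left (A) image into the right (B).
The transformation is: heavily pixelated into large blocks.

Shapes are reduced to large square blocks; fine edges and outlines are lost — a downscale-then-upscale (mosaic) effect.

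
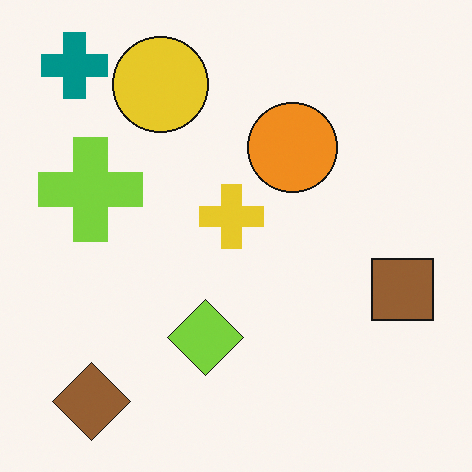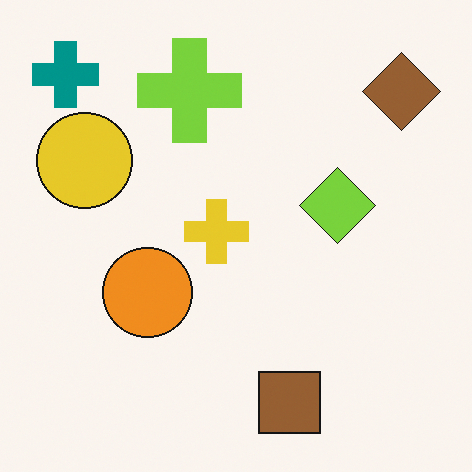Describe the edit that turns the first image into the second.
The second image is the first transposed (reflected across the top-left ↔ bottom-right diagonal).

Shapes have swapped their row and column positions — what was in the top-right is now in the bottom-left — a diagonal reflection.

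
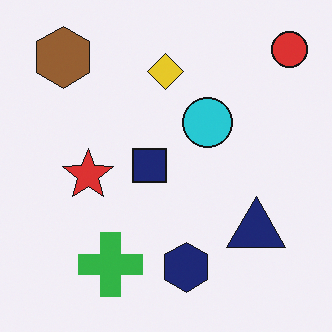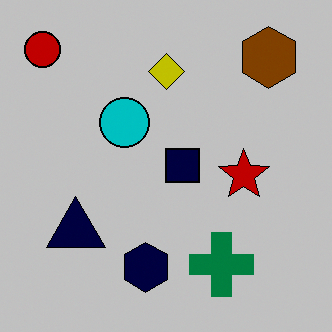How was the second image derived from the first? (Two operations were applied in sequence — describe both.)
The second image is the first aggressively posterized, then flipped horizontally (left ↔ right).

Each flat color has snapped to a coarser quantized level — most visibly, the near-white background has dropped to a flat grey. The red circle is in the top-right of the first image and the top-left of the second — shapes on opposite sides of the vertical midline have swapped in a mirror flip.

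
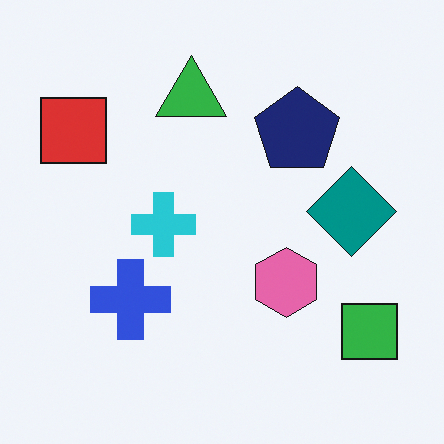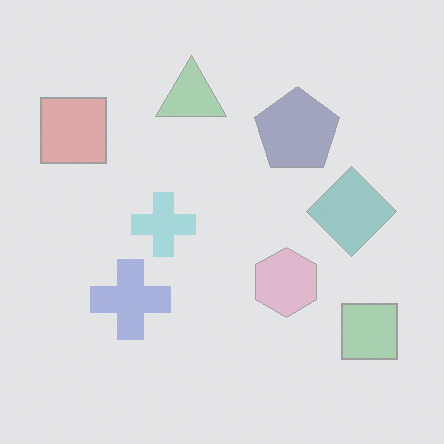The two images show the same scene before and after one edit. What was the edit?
It was washed out (contrast reduced).

Tones are pushed toward mid-grey across the whole image — a global contrast change.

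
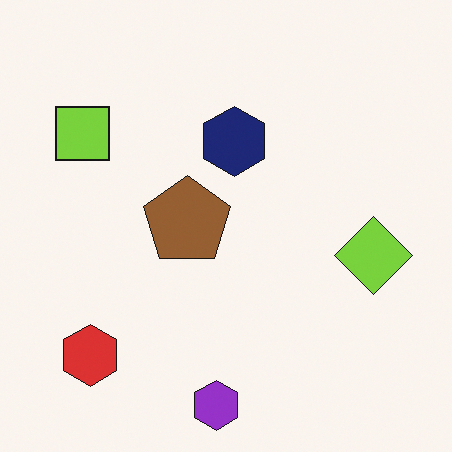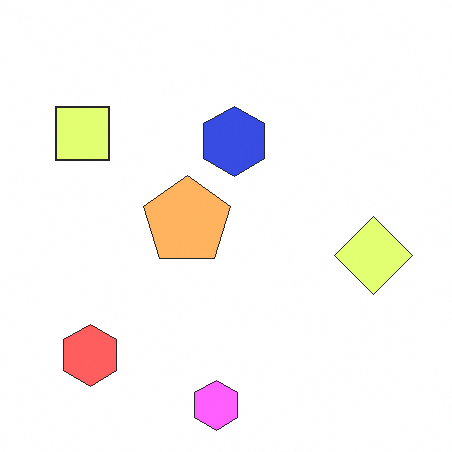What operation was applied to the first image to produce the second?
The image was brightened a lot.

Every pixel — background and shapes alike — is uniformly brightened.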